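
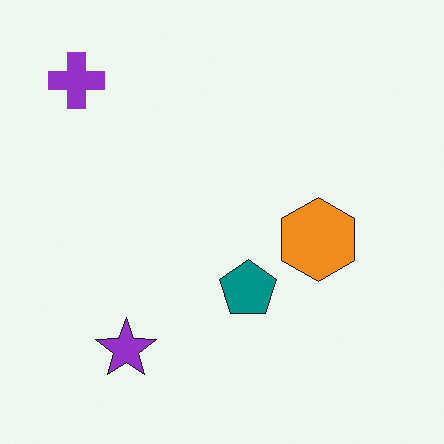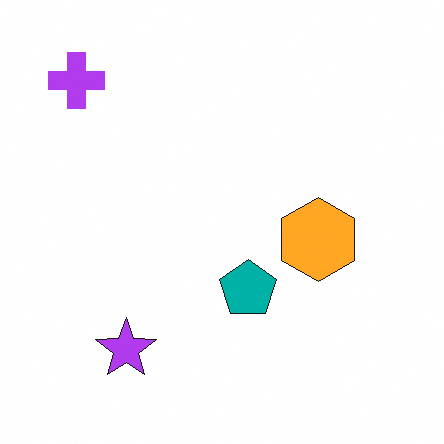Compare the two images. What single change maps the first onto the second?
Slightly brightened.

Every pixel — background and shapes alike — is uniformly brightened.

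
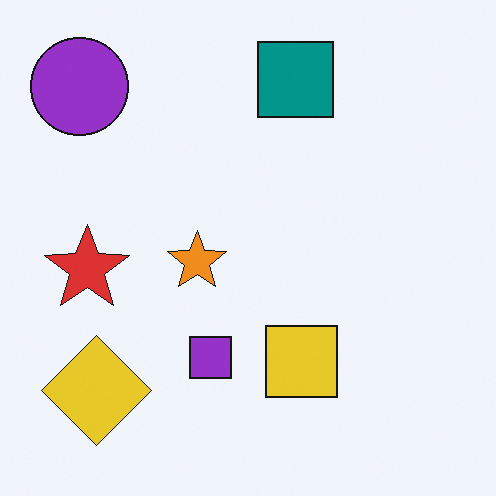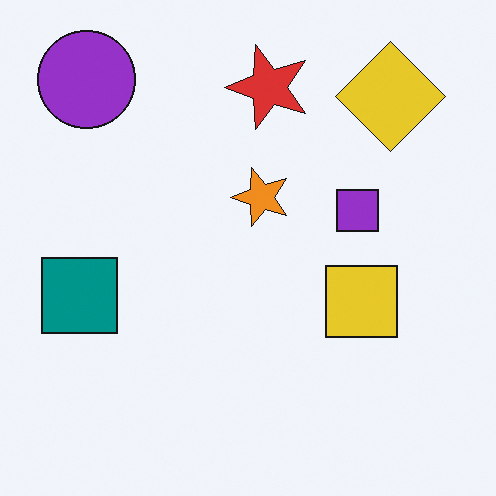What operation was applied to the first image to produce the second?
The second image is the first transposed (reflected across the top-left ↔ bottom-right diagonal).

Shapes have swapped their row and column positions — what was in the top-right is now in the bottom-left — a diagonal reflection.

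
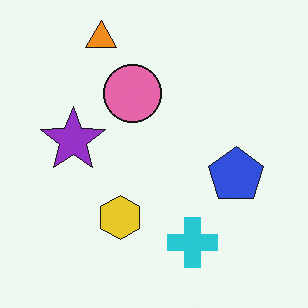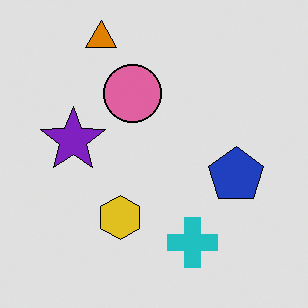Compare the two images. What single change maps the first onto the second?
The transformation is: moderately posterized.

Each flat color has snapped to a coarser quantized level — most visibly, the near-white background has dropped to a flat grey.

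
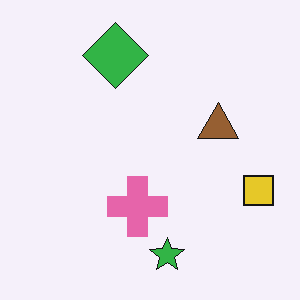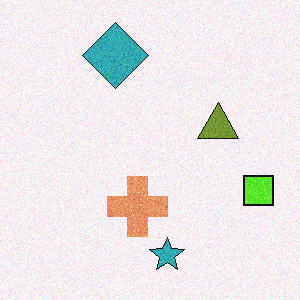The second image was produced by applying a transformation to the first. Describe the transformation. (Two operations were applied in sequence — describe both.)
It was degraded with a light layer of grain, then hue-shifted slightly.

Random speckle covers the whole image, including the flat background. Every shape's color has rotated by the same amount around the hue wheel — a uniform hue shift.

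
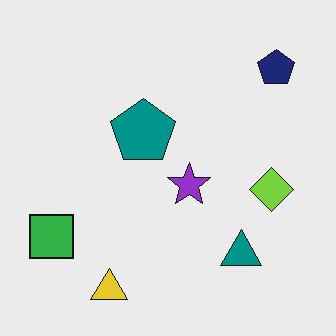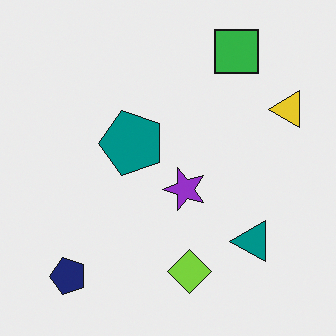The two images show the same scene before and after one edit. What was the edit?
The second image is the first transposed (reflected across the top-left ↔ bottom-right diagonal).

Shapes have swapped their row and column positions — what was in the top-right is now in the bottom-left — a diagonal reflection.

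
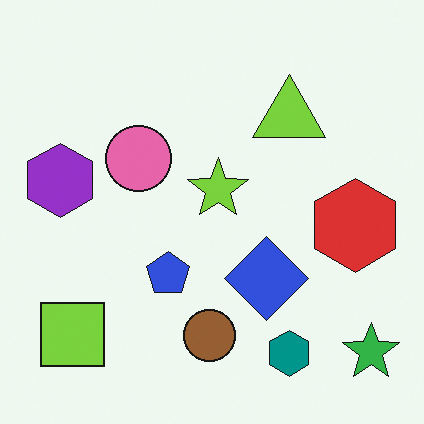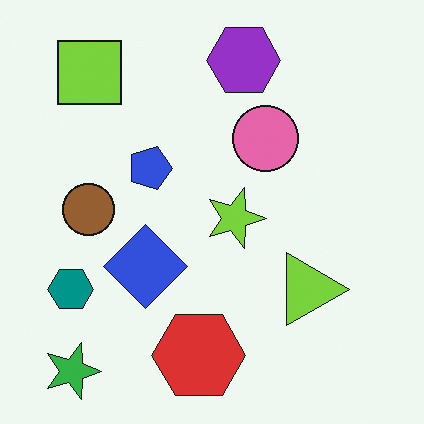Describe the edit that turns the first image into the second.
It was rotated 90° clockwise.

The green star sits in the bottom-right of the first image and the bottom-left of the second — consistent with a whole-image 90° clockwise rotation.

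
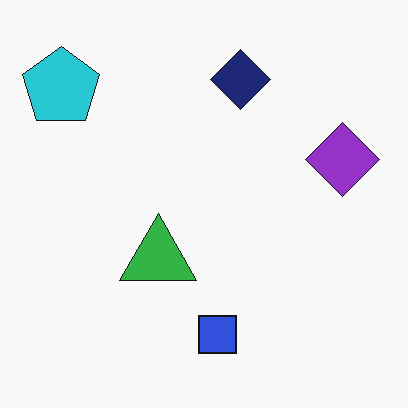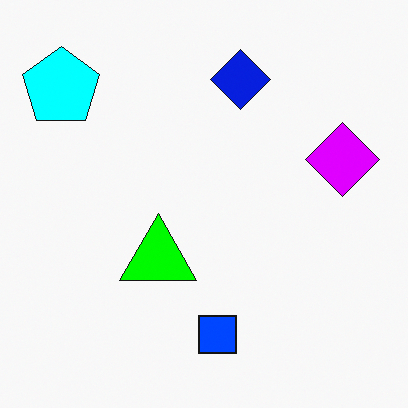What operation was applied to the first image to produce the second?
It was heavily oversaturated.

All colors are more vivid — a global saturation change.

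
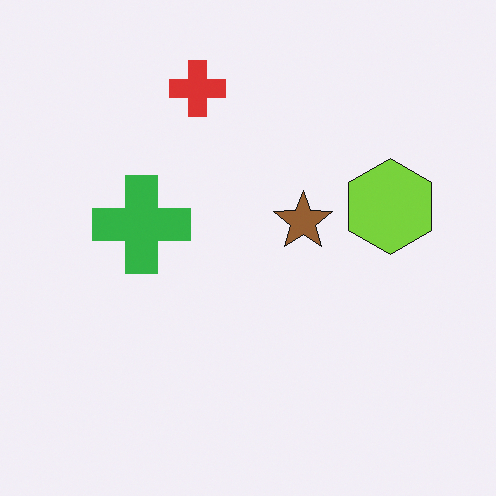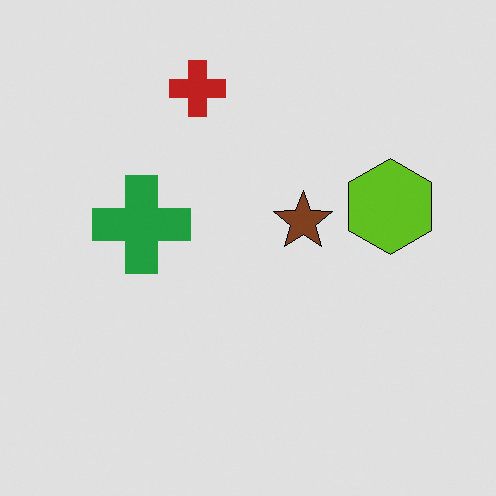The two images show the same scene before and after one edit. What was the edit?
Moderately posterized.

Each flat color has snapped to a coarser quantized level — most visibly, the near-white background has dropped to a flat grey.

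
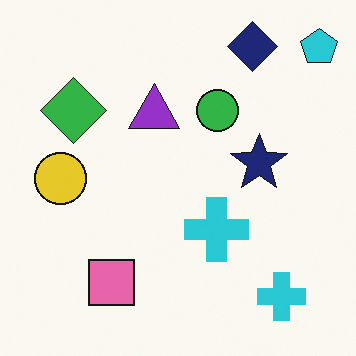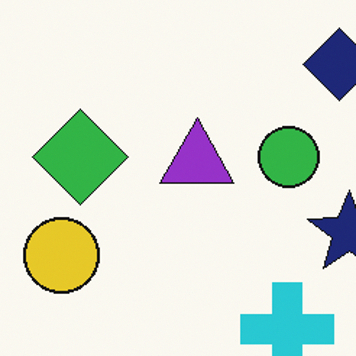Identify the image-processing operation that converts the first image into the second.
This is the original image cropped slightly and scaled back up.

The visible shapes are larger and the field of view is narrower; shapes near the original edges may be partly or wholly outside the frame — a crop-and-rescale.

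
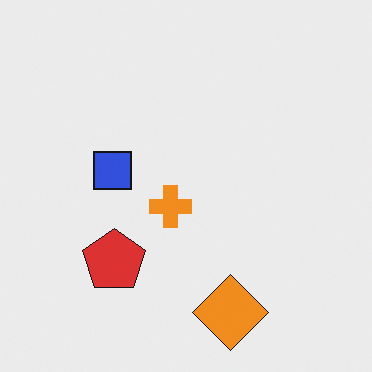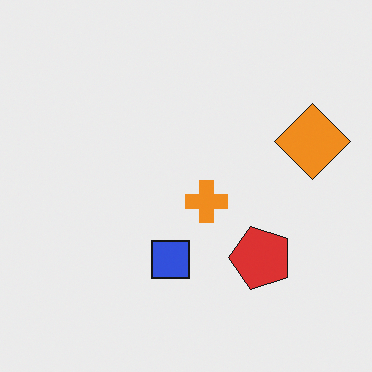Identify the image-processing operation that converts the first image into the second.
Rotated 90° counter-clockwise.

The orange diamond sits in the bottom of the first image and the right of the second — consistent with a whole-image 90° counter-clockwise rotation.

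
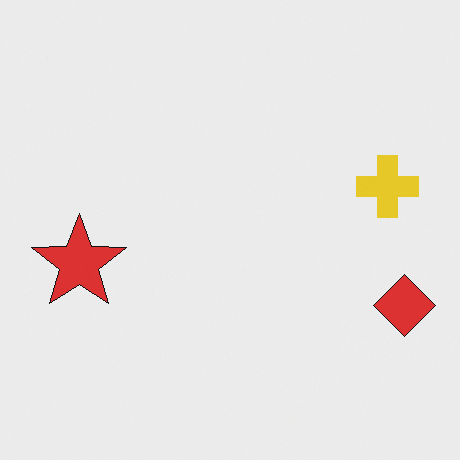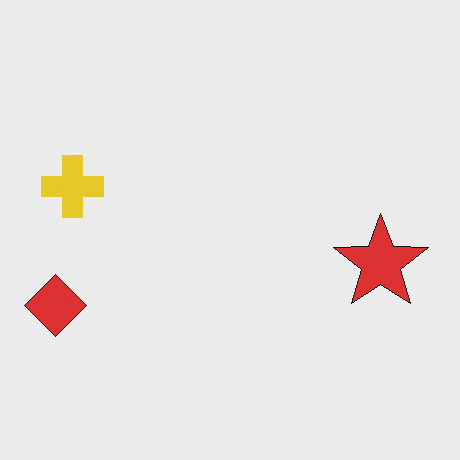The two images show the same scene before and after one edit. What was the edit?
Flipped horizontally (left ↔ right).

The red diamond is in the right of the first image and the left of the second — shapes on opposite sides of the vertical midline have swapped in a mirror flip.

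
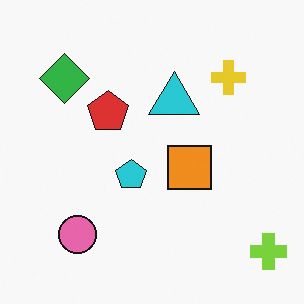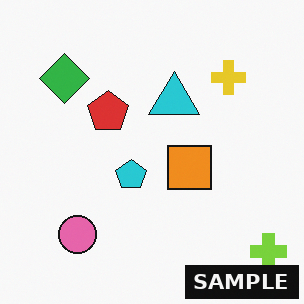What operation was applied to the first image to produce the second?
This is the original image watermarked with the text "SAMPLE" in the lower-right corner.

A dark label reading "SAMPLE" appears in the lower-right corner.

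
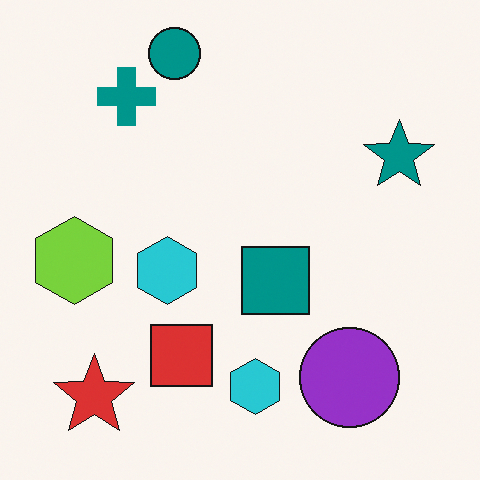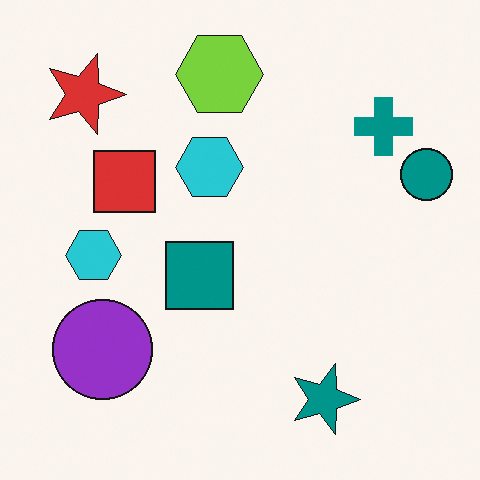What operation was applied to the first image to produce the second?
The second image is the first rotated 90° clockwise.

The red star sits in the bottom-left of the first image and the top-left of the second — consistent with a whole-image 90° clockwise rotation.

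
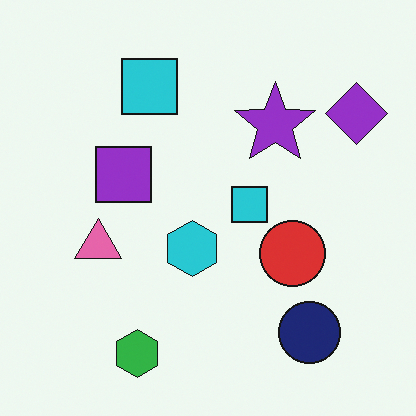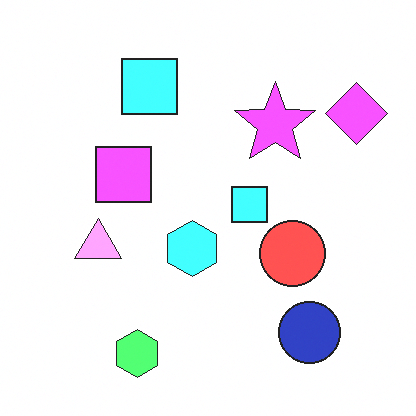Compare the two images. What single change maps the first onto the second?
The second image is the first noticeably brightened.

Every pixel — background and shapes alike — is uniformly brightened.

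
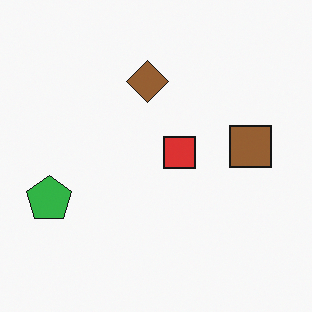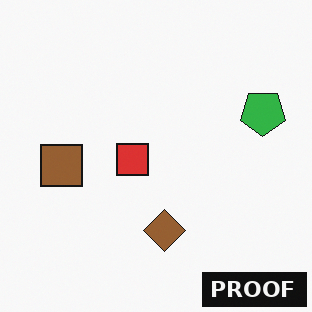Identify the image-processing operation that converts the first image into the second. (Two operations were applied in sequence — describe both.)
Rotated 180°, then watermarked with the text "PROOF" in the lower-right corner.

The green pentagon sits in the left of the first image and the right of the second — consistent with a whole-image 180° rotation. A dark label reading "PROOF" appears in the lower-right corner.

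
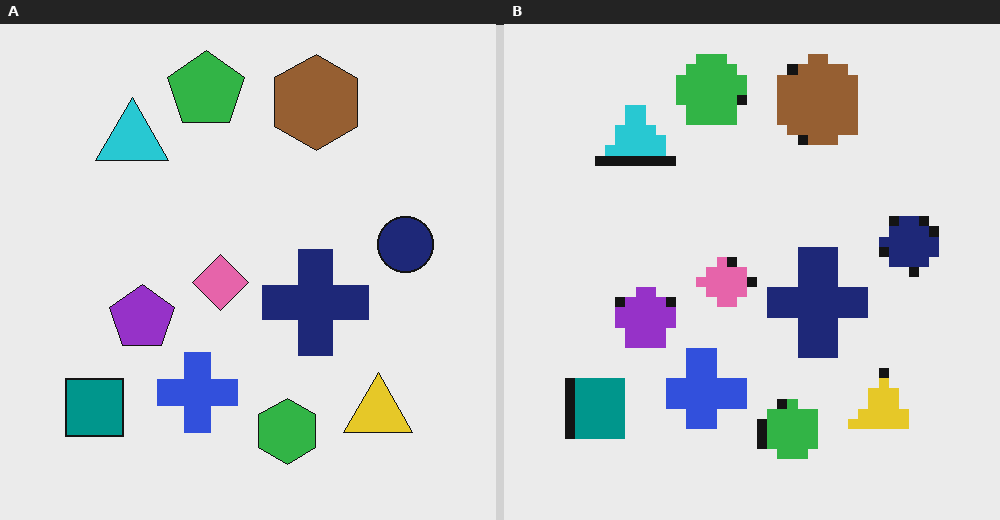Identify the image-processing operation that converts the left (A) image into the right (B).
This is the original image heavily pixelated into large blocks.

Shapes are reduced to large square blocks; fine edges and outlines are lost — a downscale-then-upscale (mosaic) effect.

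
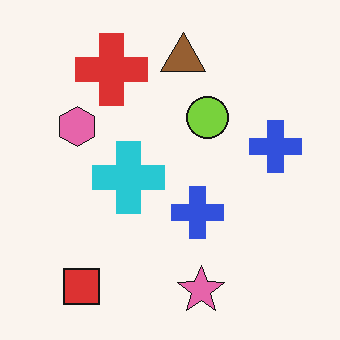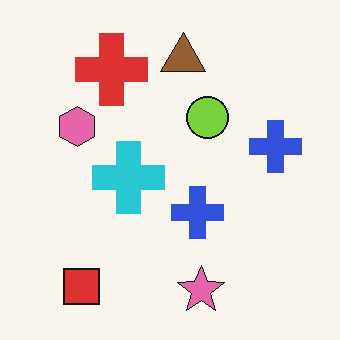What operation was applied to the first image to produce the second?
It was JPEG-compressed with visible artifacts.

Blocky 8×8 compression artifacts appear around shape edges and the flat background shows ringing — characteristic JPEG degradation.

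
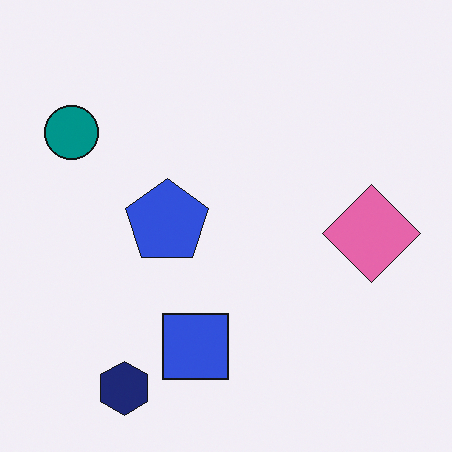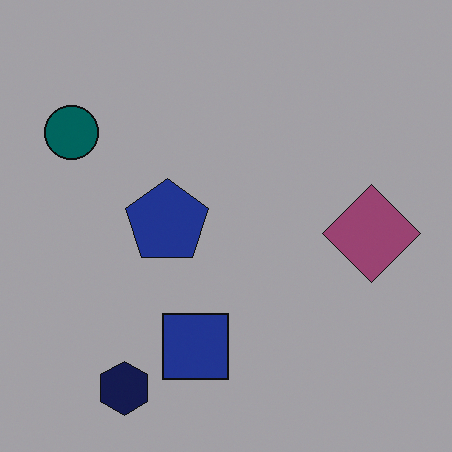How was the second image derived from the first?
This is the original image substantially darkened.

Every pixel — background and shapes alike — is uniformly darkened.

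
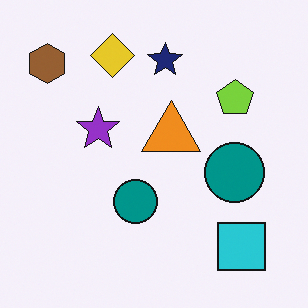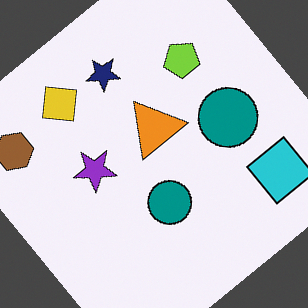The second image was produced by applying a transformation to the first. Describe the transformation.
This is the original image rotated counter-clockwise by a large amount — several tens of degrees.

Every shape is tilted by the same angle and the image corners show triangular fill wedges — a whole-image rotation by a non-right angle.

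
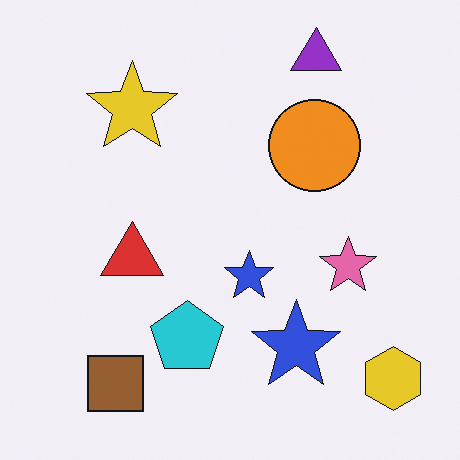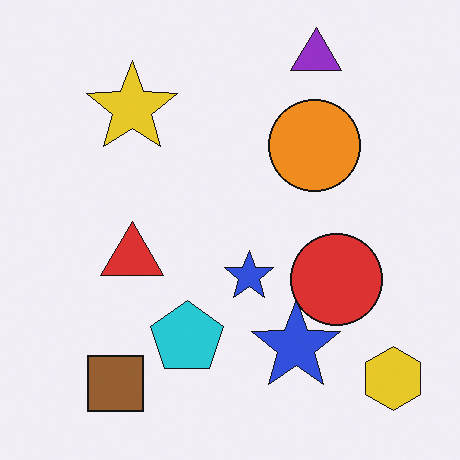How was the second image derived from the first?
The second image is the first overlaid with an additional red circle.

A red circle appears in the second image that is absent from the first.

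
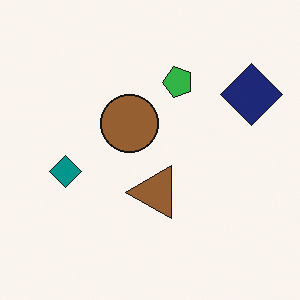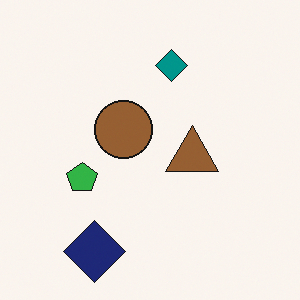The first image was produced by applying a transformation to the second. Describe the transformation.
The image was transposed (reflected across the top-left ↔ bottom-right diagonal).

Shapes have swapped their row and column positions — what was in the top-right is now in the bottom-left — a diagonal reflection.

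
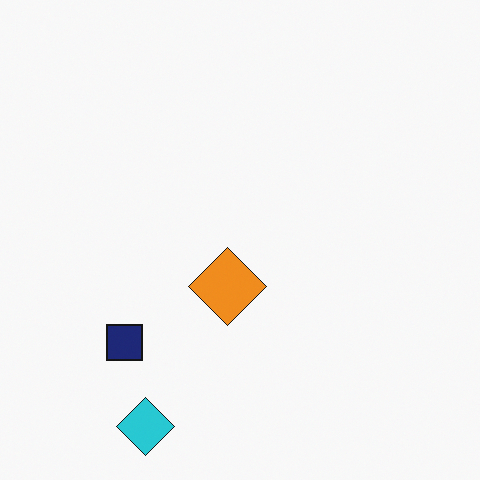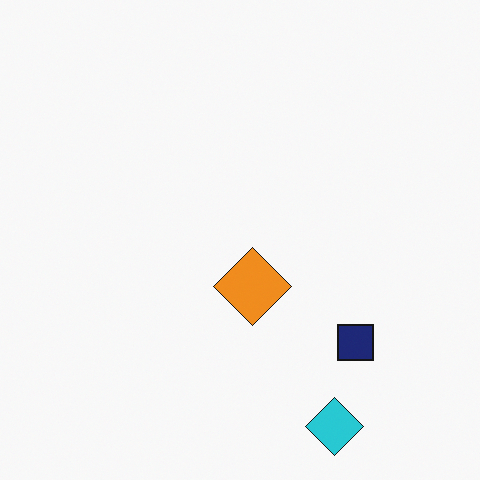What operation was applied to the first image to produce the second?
The second image is the first flipped horizontally (left ↔ right).

The navy square is in the bottom-left of the first image and the bottom-right of the second — shapes on opposite sides of the vertical midline have swapped in a mirror flip.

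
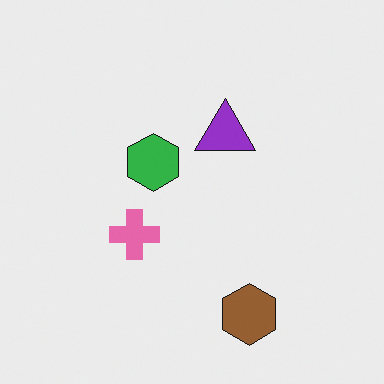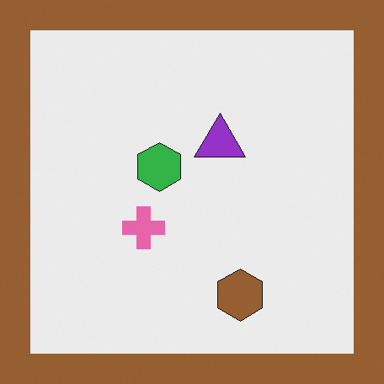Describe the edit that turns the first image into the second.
The image was framed with a brown border.

A solid brown frame runs around the edge of the second image, with the content slightly shrunk inside it.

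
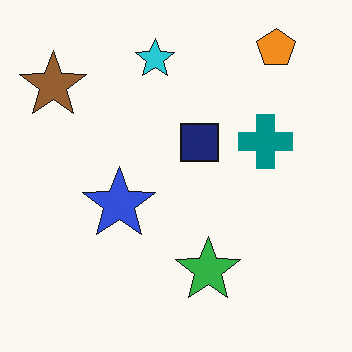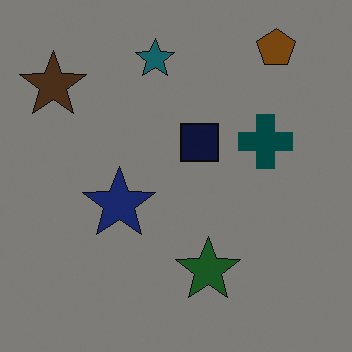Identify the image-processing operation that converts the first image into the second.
The image was darkened a lot.

Every pixel — background and shapes alike — is uniformly darkened.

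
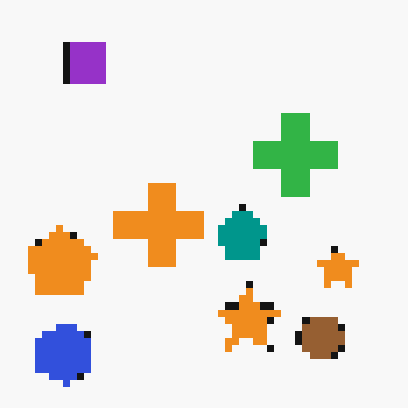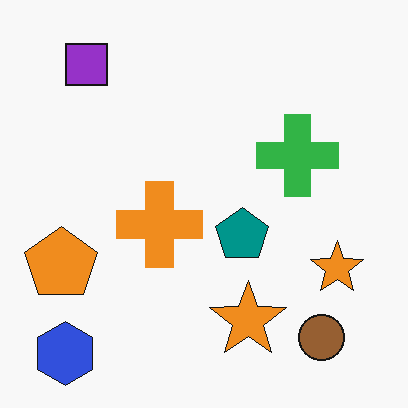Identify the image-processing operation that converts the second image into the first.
The transformation is: pixelated into visible square blocks.

Shapes are reduced to large square blocks; fine edges and outlines are lost — a downscale-then-upscale (mosaic) effect.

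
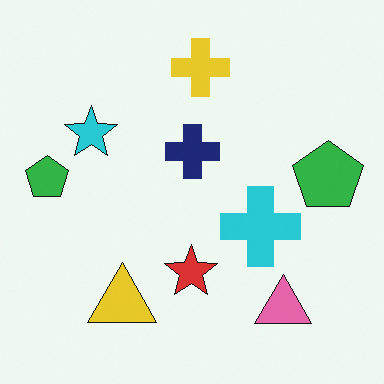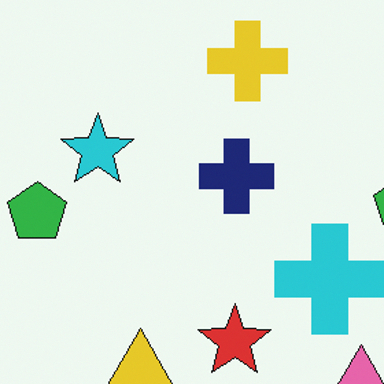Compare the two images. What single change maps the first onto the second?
This is the original image cropped slightly and scaled back up.

The visible shapes are larger and the field of view is narrower; shapes near the original edges may be partly or wholly outside the frame — a crop-and-rescale.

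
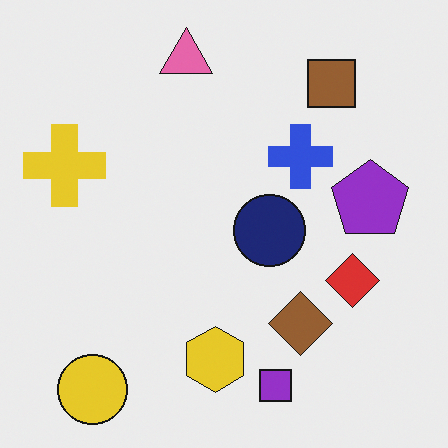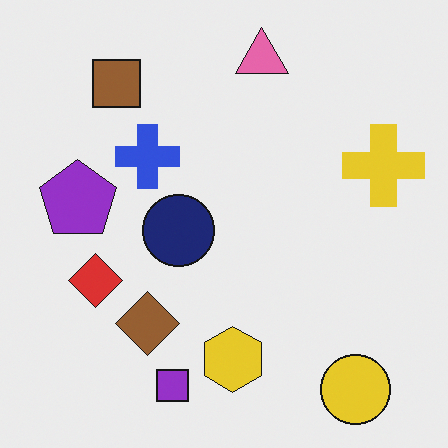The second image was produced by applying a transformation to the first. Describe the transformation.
Flipped horizontally (left ↔ right).

The yellow cross is in the left of the first image and the right of the second — shapes on opposite sides of the vertical midline have swapped in a mirror flip.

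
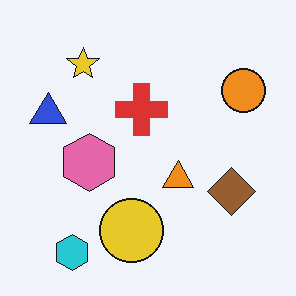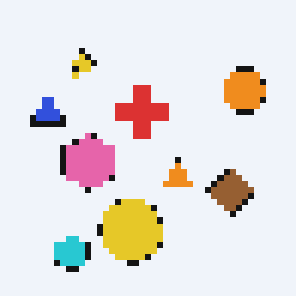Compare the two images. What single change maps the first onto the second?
It was moderately pixelated.

Shapes are reduced to large square blocks; fine edges and outlines are lost — a downscale-then-upscale (mosaic) effect.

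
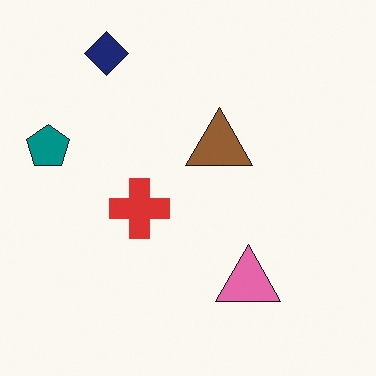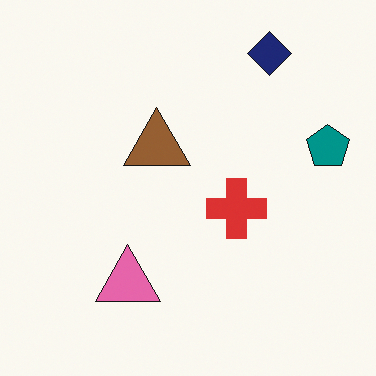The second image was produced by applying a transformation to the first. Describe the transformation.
The second image is the first flipped horizontally (left ↔ right).

The teal pentagon is in the left of the first image and the right of the second — shapes on opposite sides of the vertical midline have swapped in a mirror flip.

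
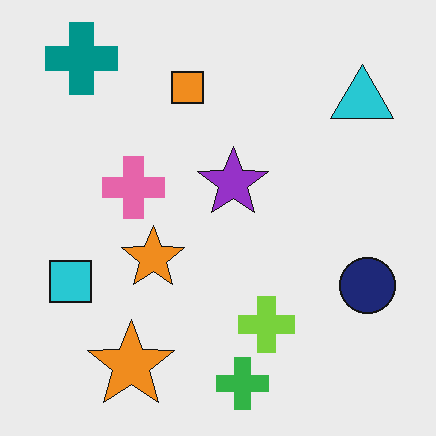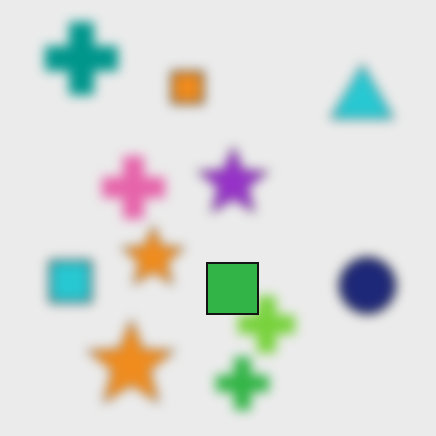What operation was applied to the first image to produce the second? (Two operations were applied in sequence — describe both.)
Heavily blurred, then overlaid with an additional green square.

Shape edges and outlines are uniformly softened across the whole image. A green square appears in the second image that is absent from the first.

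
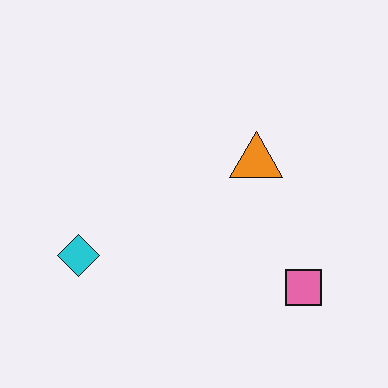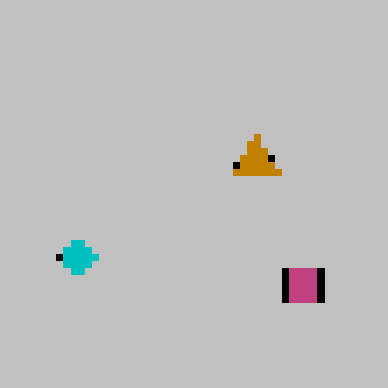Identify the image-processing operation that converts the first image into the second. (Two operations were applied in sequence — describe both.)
The transformation is: aggressively posterized, then moderately pixelated.

Each flat color has snapped to a coarser quantized level — most visibly, the near-white background has dropped to a flat grey. Shapes are reduced to large square blocks; fine edges and outlines are lost — a downscale-then-upscale (mosaic) effect.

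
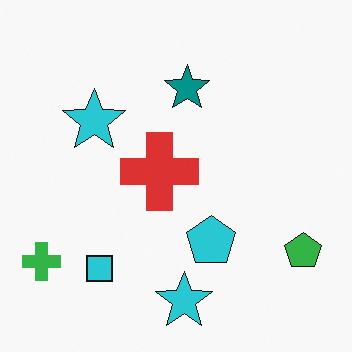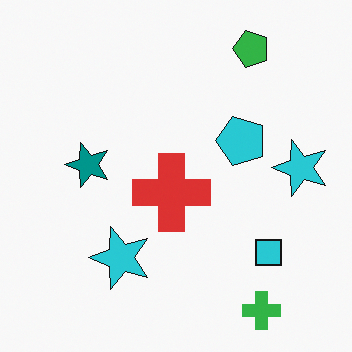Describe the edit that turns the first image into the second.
This is the original image rotated 90° counter-clockwise.

The green cross sits in the bottom-left of the first image and the bottom-right of the second — consistent with a whole-image 90° counter-clockwise rotation.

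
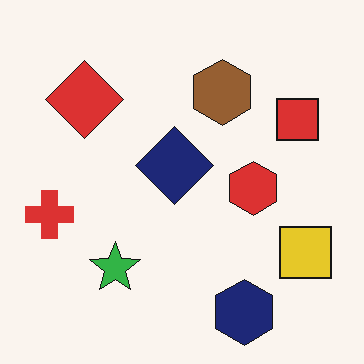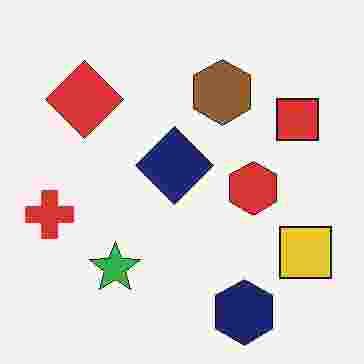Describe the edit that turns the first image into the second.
The second image is the first degraded with heavy JPEG compression.

Blocky 8×8 compression artifacts appear around shape edges and the flat background shows ringing — characteristic JPEG degradation.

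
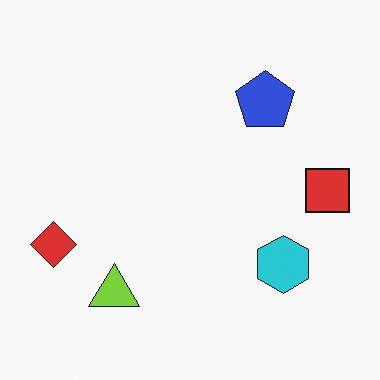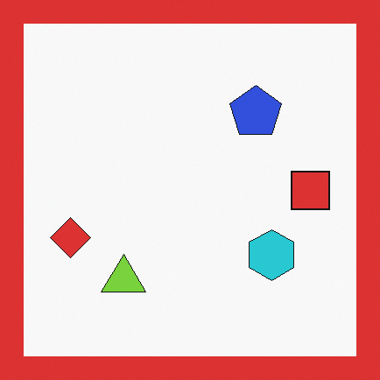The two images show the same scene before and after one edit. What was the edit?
This is the original image framed with a red border.

A solid red frame runs around the edge of the second image, with the content slightly shrunk inside it.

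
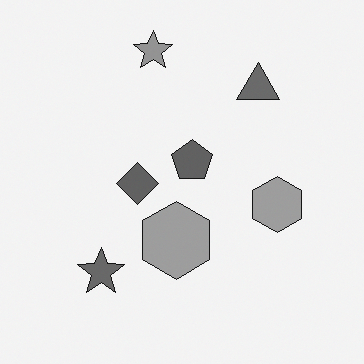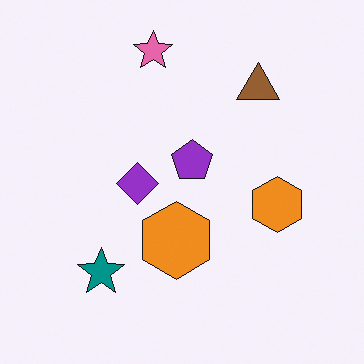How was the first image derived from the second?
The transformation is: converted to grayscale.

All color is removed — every shape is now a shade of grey.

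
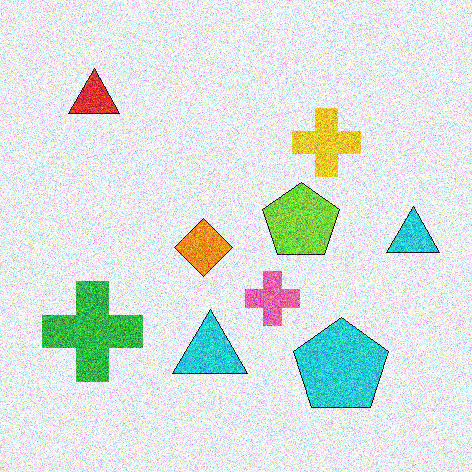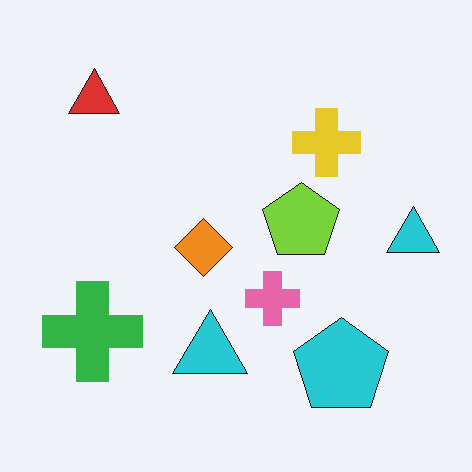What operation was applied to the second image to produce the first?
This is the original image degraded with strong gaussian noise.

Random speckle covers the whole image, including the flat background.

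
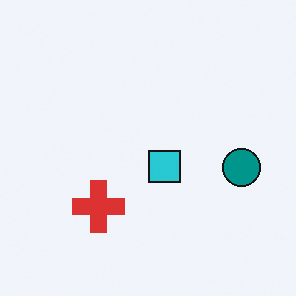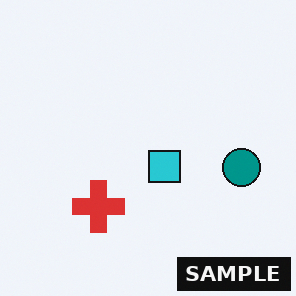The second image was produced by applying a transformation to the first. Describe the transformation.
The transformation is: watermarked with the text "SAMPLE" in the lower-right corner.

A dark label reading "SAMPLE" appears in the lower-right corner.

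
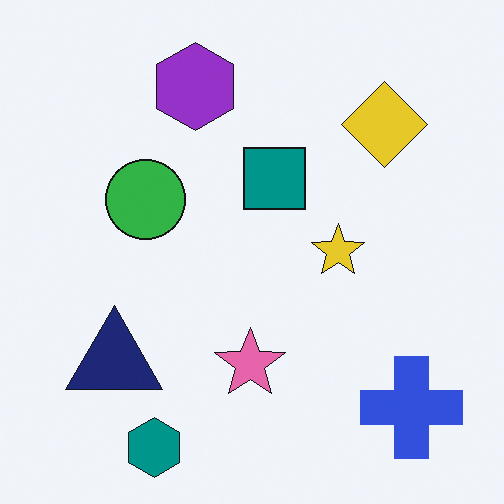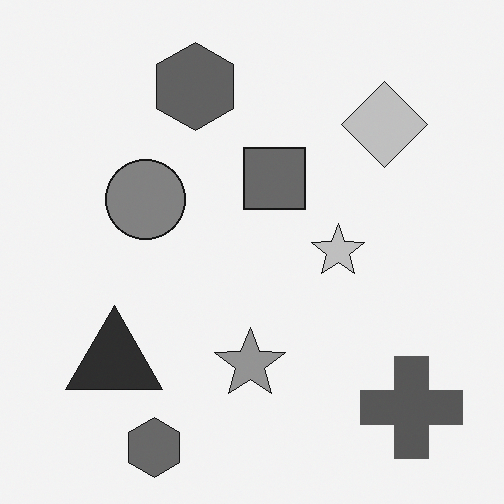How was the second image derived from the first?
This is the original image converted to grayscale.

All color is removed — every shape is now a shade of grey.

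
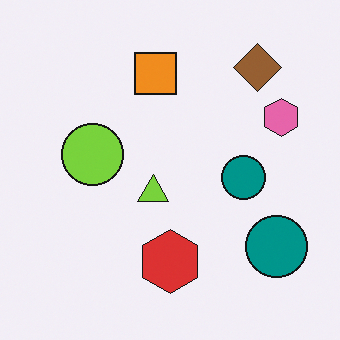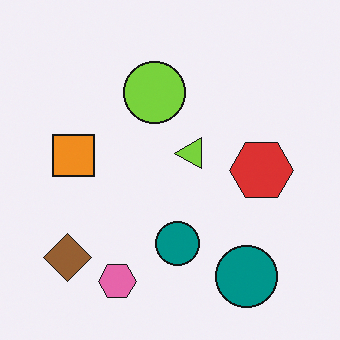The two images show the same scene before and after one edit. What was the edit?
The transformation is: transposed (reflected across the top-left ↔ bottom-right diagonal).

Shapes have swapped their row and column positions — what was in the top-right is now in the bottom-left — a diagonal reflection.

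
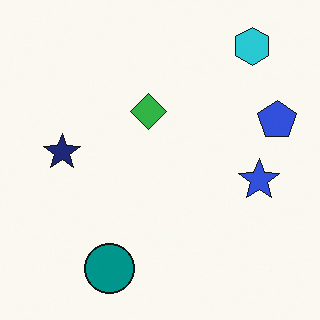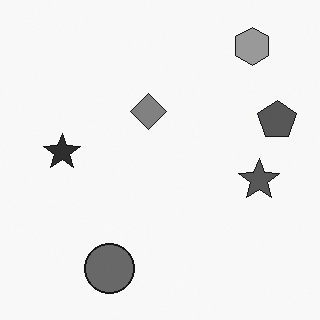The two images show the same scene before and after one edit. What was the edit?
It was converted to grayscale.

All color is removed — every shape is now a shade of grey.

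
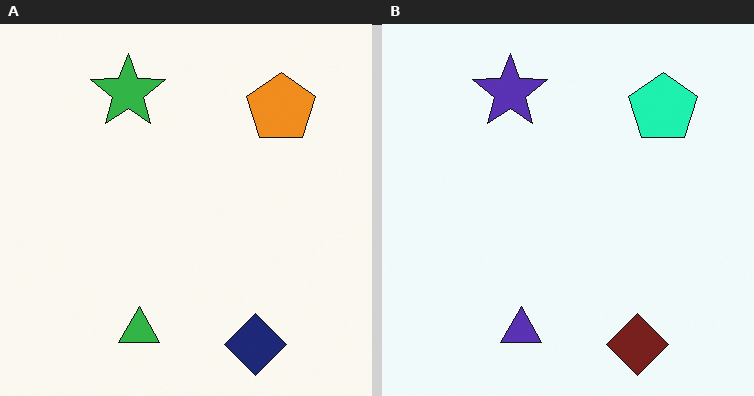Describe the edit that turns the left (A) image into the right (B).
Hue-shifted noticeably.

Every shape's color has rotated by the same amount around the hue wheel — a uniform hue shift.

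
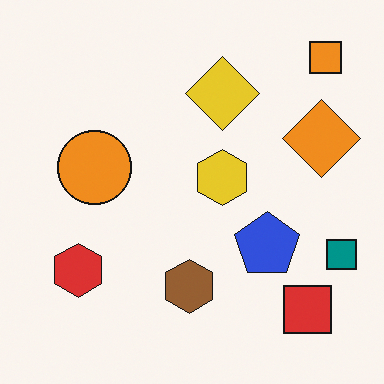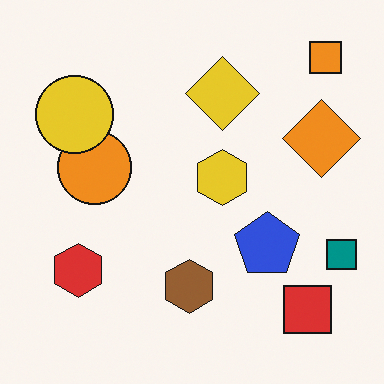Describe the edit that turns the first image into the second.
Overlaid with an additional yellow circle.

A yellow circle appears in the second image that is absent from the first.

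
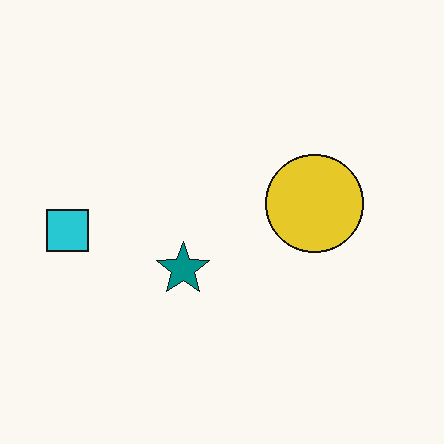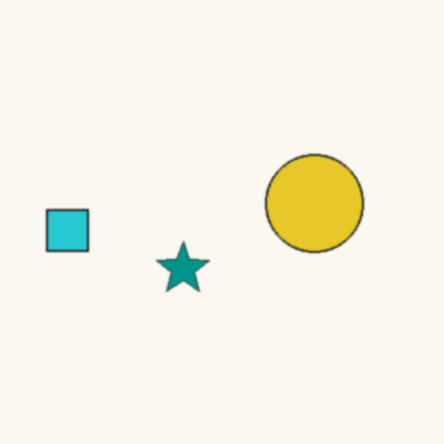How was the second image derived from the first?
This is the original image slightly softened.

Shape edges and outlines are uniformly softened across the whole image.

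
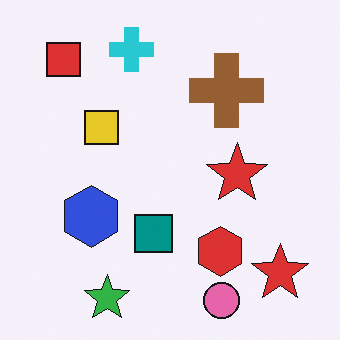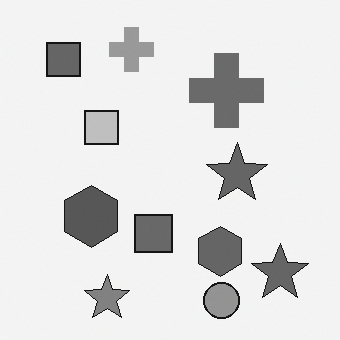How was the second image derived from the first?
The transformation is: converted to grayscale.

All color is removed — every shape is now a shade of grey.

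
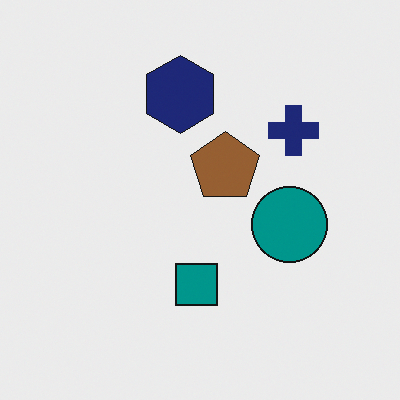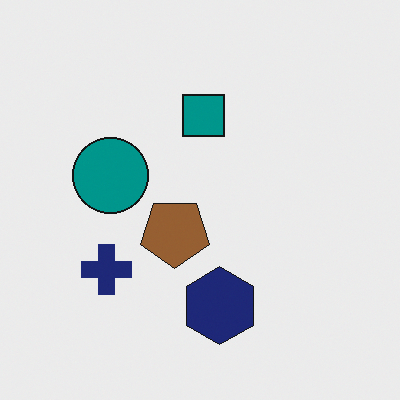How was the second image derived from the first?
This is the original image rotated 180°.

The navy cross sits in the top-right of the first image and the bottom-left of the second — consistent with a whole-image 180° rotation.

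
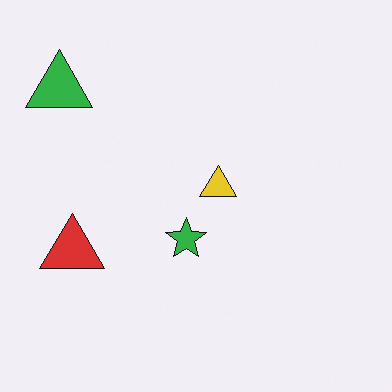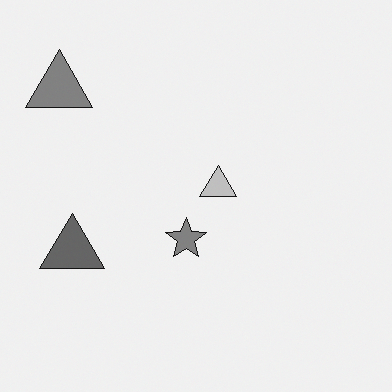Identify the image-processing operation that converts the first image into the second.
Converted to grayscale.

All color is removed — every shape is now a shade of grey.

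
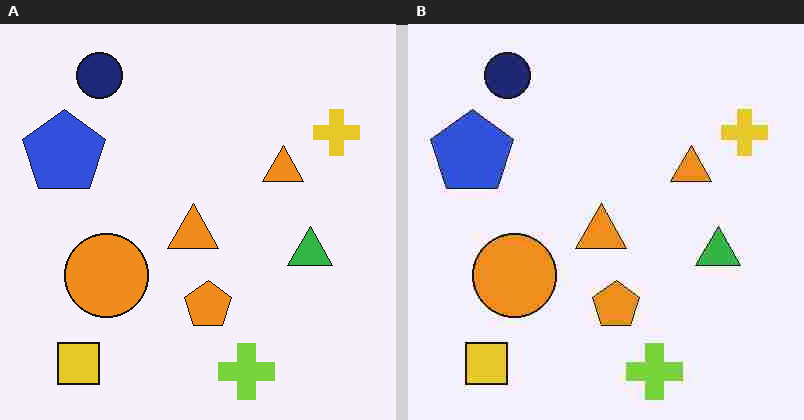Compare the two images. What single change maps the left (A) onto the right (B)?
This is the original image heavily JPEG-compressed with obvious blocking artifacts.

Blocky 8×8 compression artifacts appear around shape edges and the flat background shows ringing — characteristic JPEG degradation.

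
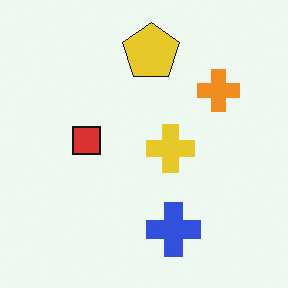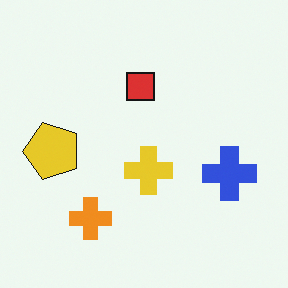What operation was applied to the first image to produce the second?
The second image is the first transposed (reflected across the top-left ↔ bottom-right diagonal).

Shapes have swapped their row and column positions — what was in the top-right is now in the bottom-left — a diagonal reflection.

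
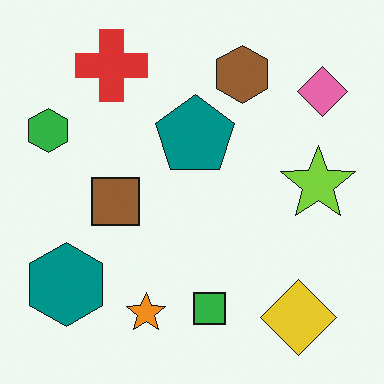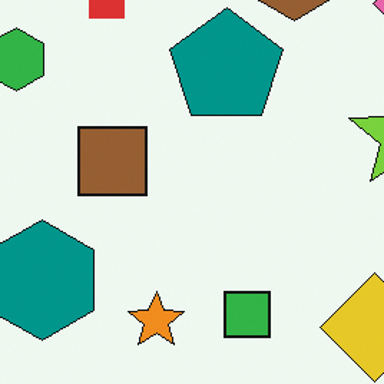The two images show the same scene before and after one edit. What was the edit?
This is the original image cropped to a modestly smaller region and rescaled.

The visible shapes are larger and the field of view is narrower; shapes near the original edges may be partly or wholly outside the frame — a crop-and-rescale.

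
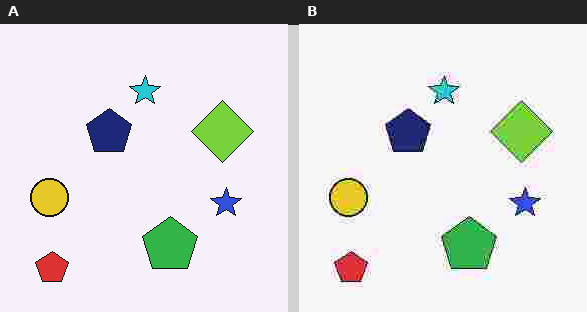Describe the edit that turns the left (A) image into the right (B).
The transformation is: degraded with heavy JPEG compression.

Blocky 8×8 compression artifacts appear around shape edges and the flat background shows ringing — characteristic JPEG degradation.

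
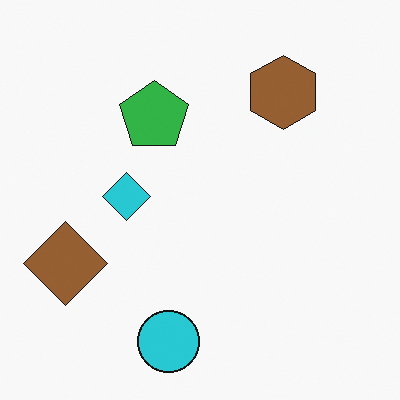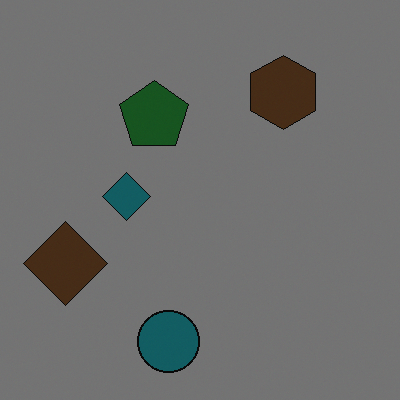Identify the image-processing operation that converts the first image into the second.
This is the original image noticeably darkened.

Every pixel — background and shapes alike — is uniformly darkened.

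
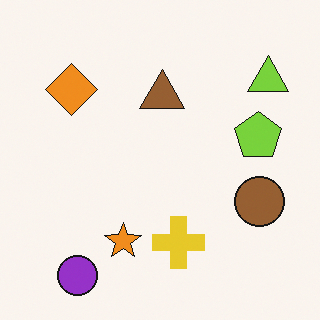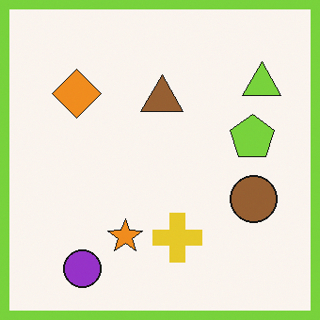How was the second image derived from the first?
The transformation is: framed with a lime border.

A solid lime frame runs around the edge of the second image, with the content slightly shrunk inside it.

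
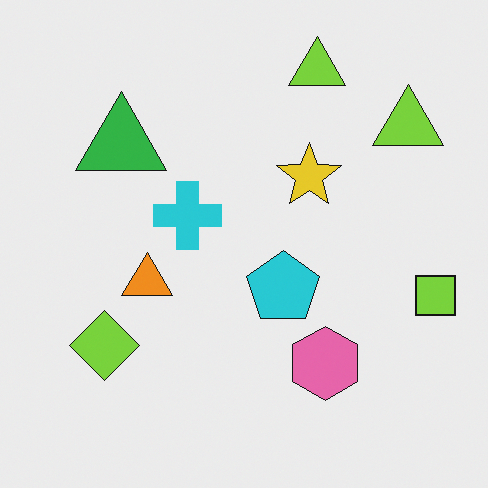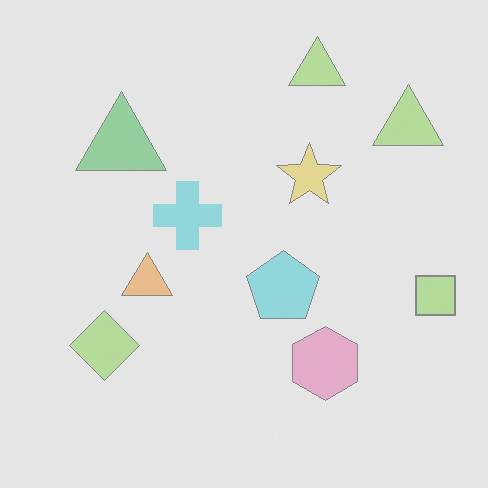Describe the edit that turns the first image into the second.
It was washed out (contrast reduced).

Tones are pushed toward mid-grey across the whole image — a global contrast change.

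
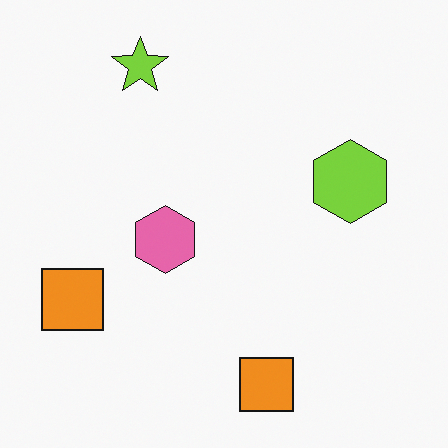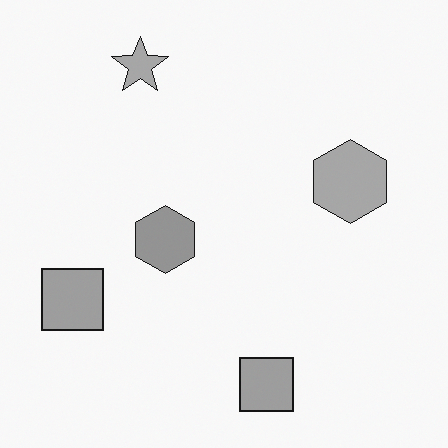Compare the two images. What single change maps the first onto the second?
The second image is the first converted to grayscale.

All color is removed — every shape is now a shade of grey.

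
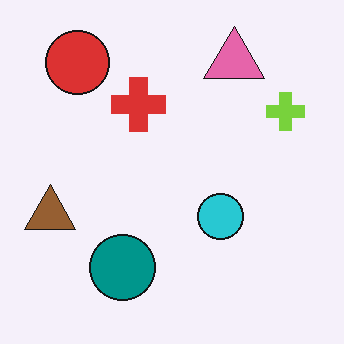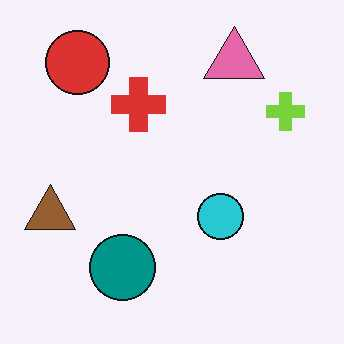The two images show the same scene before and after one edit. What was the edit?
This is the original image given moderate JPEG compression.

Blocky 8×8 compression artifacts appear around shape edges and the flat background shows ringing — characteristic JPEG degradation.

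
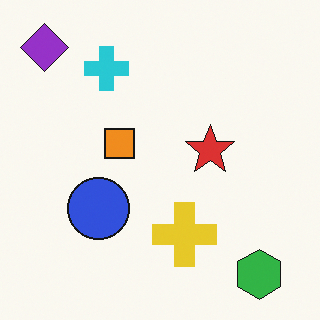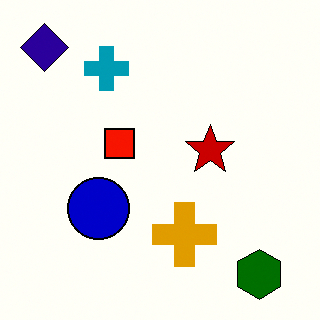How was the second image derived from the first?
Boosted in contrast.

Tones are pushed away from mid-grey across the whole image — a global contrast change.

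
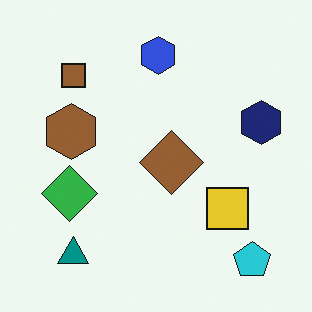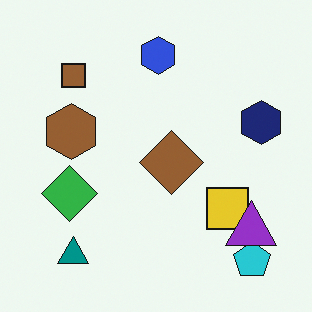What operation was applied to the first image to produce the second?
The second image is the first overlaid with an additional purple triangle.

A purple triangle appears in the second image that is absent from the first.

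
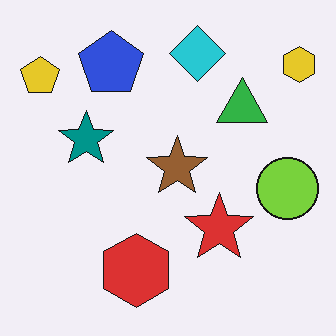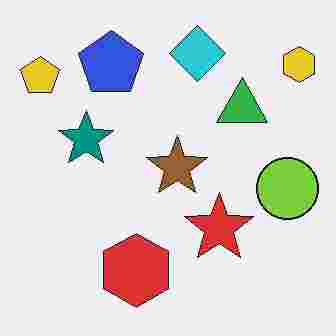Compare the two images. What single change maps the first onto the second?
The second image is the first degraded with heavy JPEG compression.

Blocky 8×8 compression artifacts appear around shape edges and the flat background shows ringing — characteristic JPEG degradation.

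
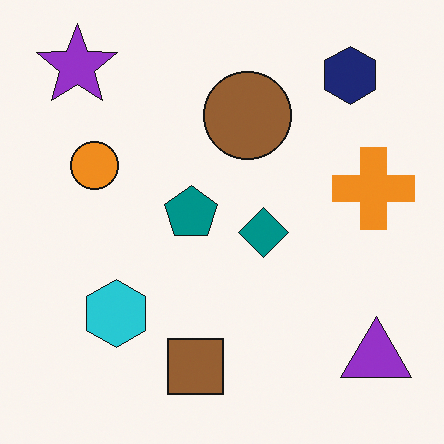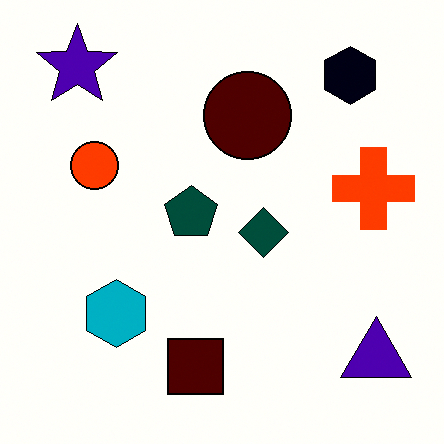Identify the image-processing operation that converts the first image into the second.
The transformation is: given much higher contrast.

Tones are pushed away from mid-grey across the whole image — a global contrast change.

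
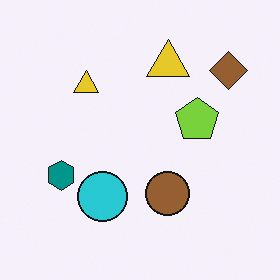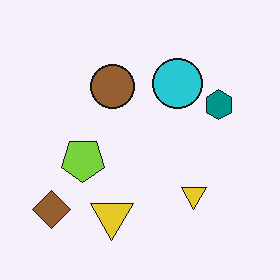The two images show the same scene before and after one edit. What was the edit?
The second image is the first rotated 180°.

The brown diamond sits in the top-right of the first image and the bottom-left of the second — consistent with a whole-image 180° rotation.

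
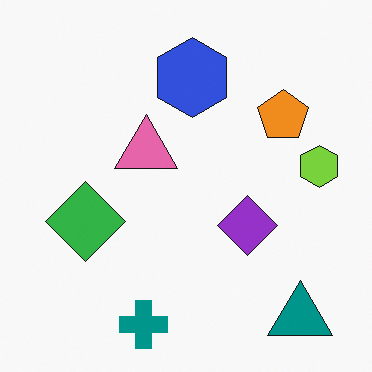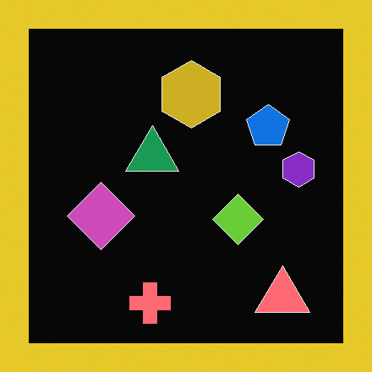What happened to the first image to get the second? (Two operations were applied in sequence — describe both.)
This is the original image color-inverted (negative), then framed with a yellow border.

The light background has become dark and every shape's color is its complement — a photographic negative. A solid yellow frame runs around the edge of the second image, with the content slightly shrunk inside it.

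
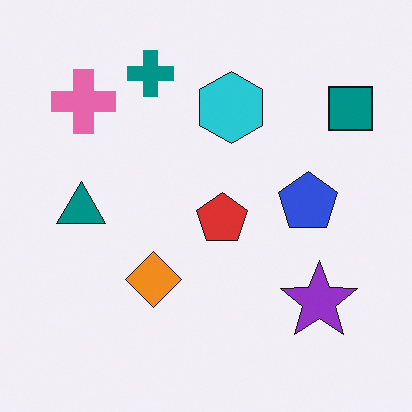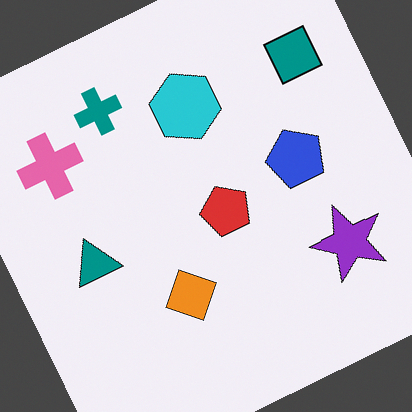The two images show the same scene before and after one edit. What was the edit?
The image was rotated counter-clockwise by a clearly visible amount.

Every shape is tilted by the same angle and the image corners show triangular fill wedges — a whole-image rotation by a non-right angle.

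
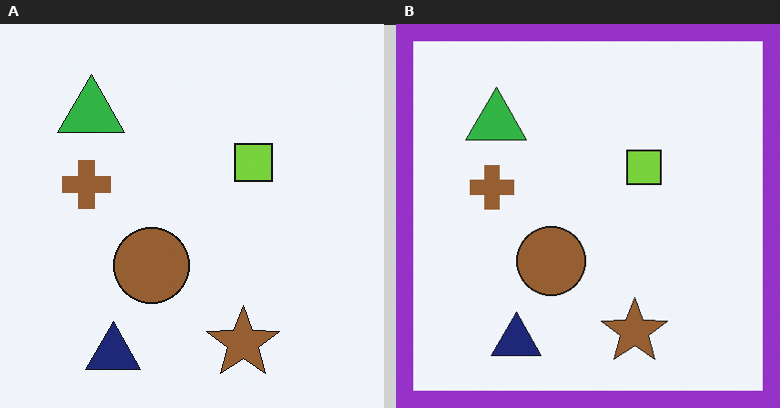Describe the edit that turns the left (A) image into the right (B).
It was framed with a purple border.

A solid purple frame runs around the edge of the right (B) image, with the content slightly shrunk inside it.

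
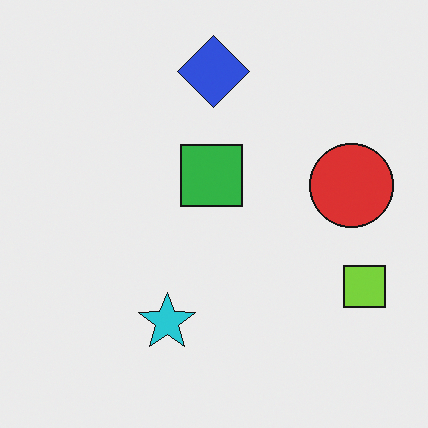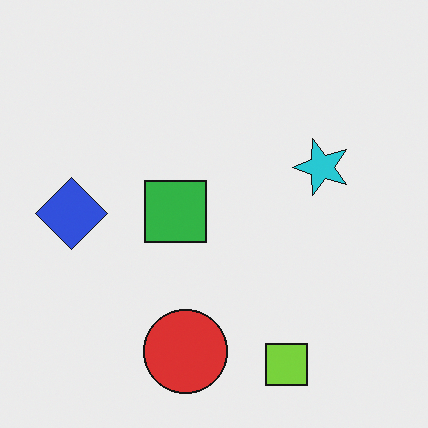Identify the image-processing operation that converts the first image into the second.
This is the original image transposed (reflected across the top-left ↔ bottom-right diagonal).

Shapes have swapped their row and column positions — what was in the top-right is now in the bottom-left — a diagonal reflection.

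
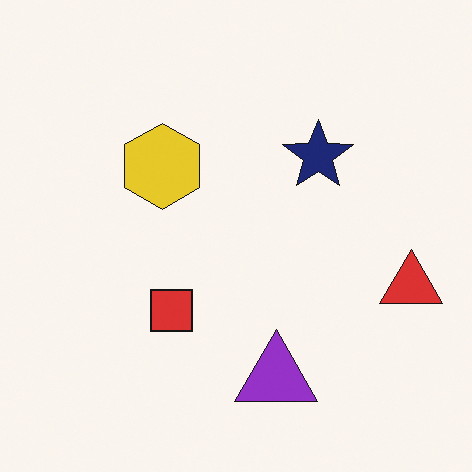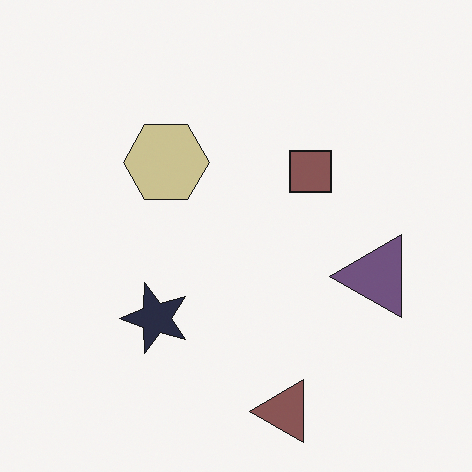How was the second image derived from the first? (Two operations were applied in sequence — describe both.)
The transformation is: heavily desaturated, then transposed (reflected across the top-left ↔ bottom-right diagonal).

All colors are more muted and greyish — a global saturation change. Shapes have swapped their row and column positions — what was in the top-right is now in the bottom-left — a diagonal reflection.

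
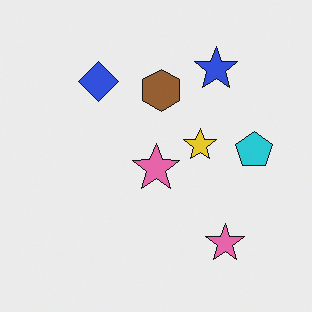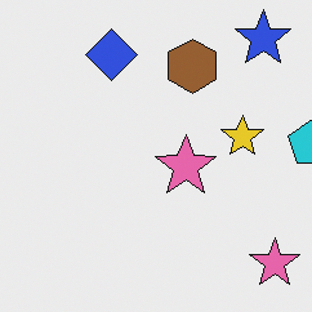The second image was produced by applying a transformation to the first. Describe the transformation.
Cropped slightly and scaled back up.

The visible shapes are larger and the field of view is narrower; shapes near the original edges may be partly or wholly outside the frame — a crop-and-rescale.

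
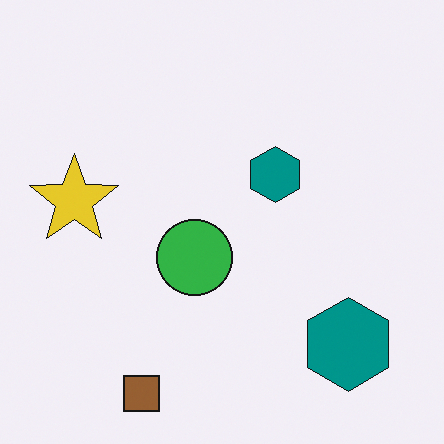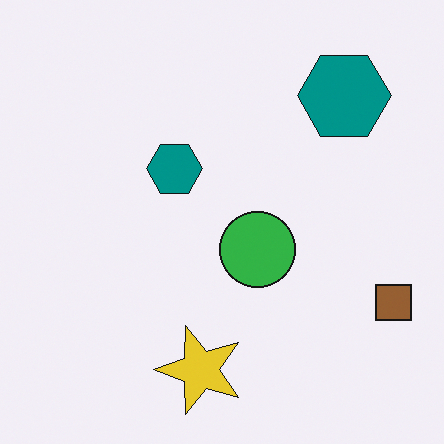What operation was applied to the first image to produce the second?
The image was rotated 90° counter-clockwise.

The brown square sits in the bottom-left of the first image and the bottom-right of the second — consistent with a whole-image 90° counter-clockwise rotation.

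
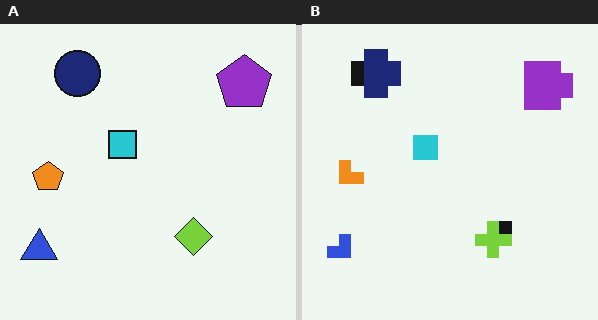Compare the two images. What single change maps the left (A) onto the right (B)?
The image was coarsely pixelated.

Shapes are reduced to large square blocks; fine edges and outlines are lost — a downscale-then-upscale (mosaic) effect.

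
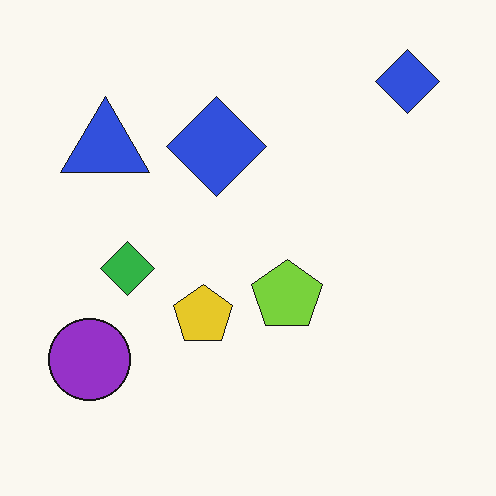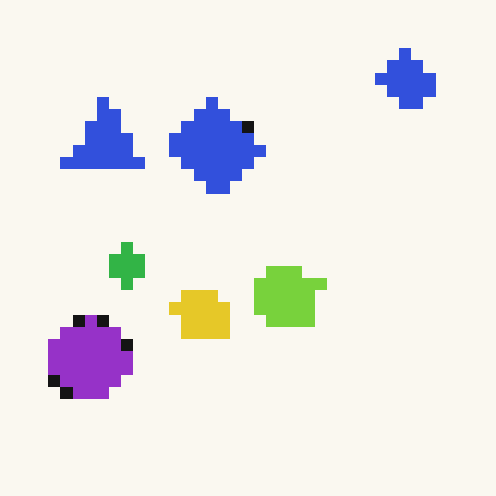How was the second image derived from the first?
It was coarsely pixelated.

Shapes are reduced to large square blocks; fine edges and outlines are lost — a downscale-then-upscale (mosaic) effect.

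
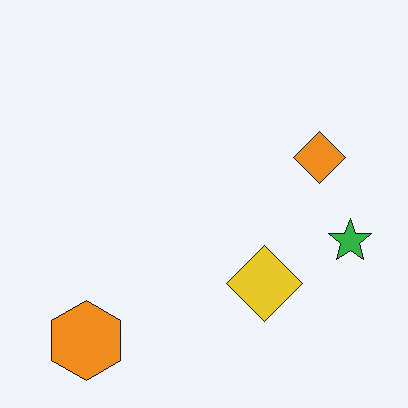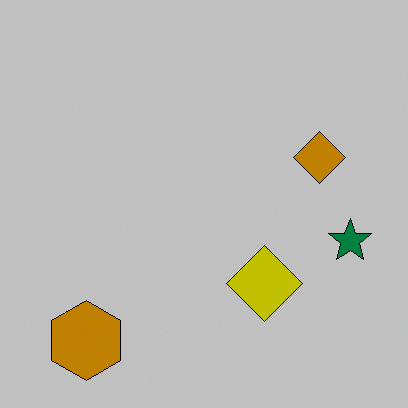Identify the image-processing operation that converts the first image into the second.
The image was aggressively posterized.

Each flat color has snapped to a coarser quantized level — most visibly, the near-white background has dropped to a flat grey.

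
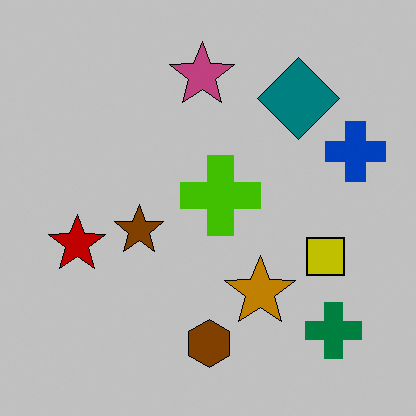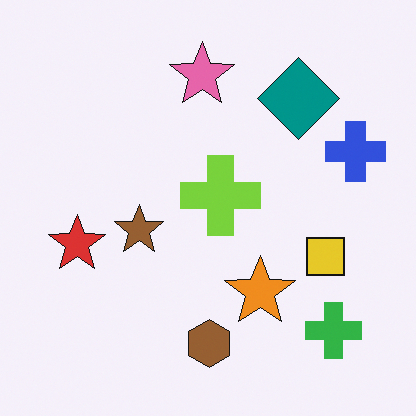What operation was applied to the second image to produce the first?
The image was aggressively posterized.

Each flat color has snapped to a coarser quantized level — most visibly, the near-white background has dropped to a flat grey.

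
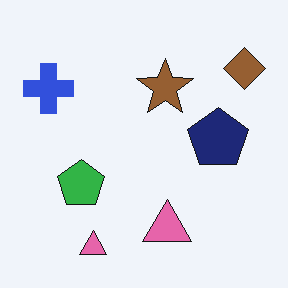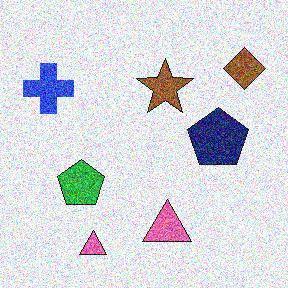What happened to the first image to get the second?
The image was degraded with strong gaussian noise.

Random speckle covers the whole image, including the flat background.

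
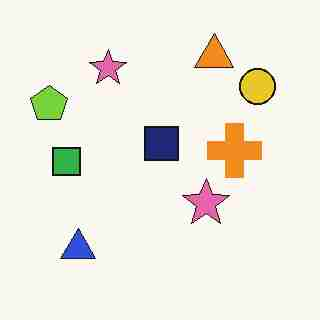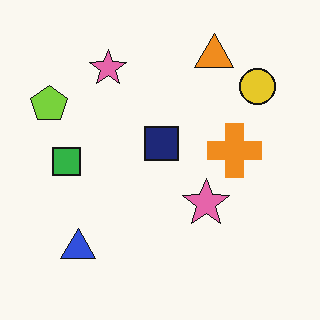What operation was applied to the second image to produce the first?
It was degraded with heavy JPEG compression.

Blocky 8×8 compression artifacts appear around shape edges and the flat background shows ringing — characteristic JPEG degradation.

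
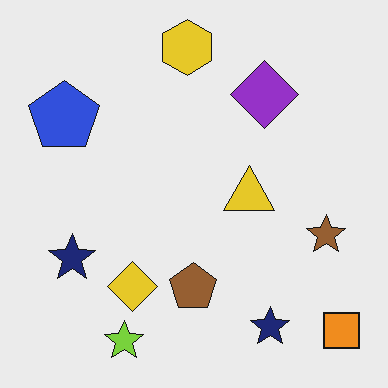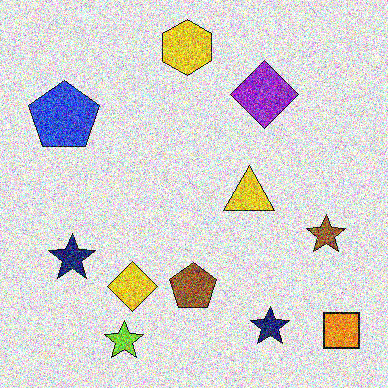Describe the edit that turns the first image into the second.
This is the original image degraded with a thick layer of grain.

Random speckle covers the whole image, including the flat background.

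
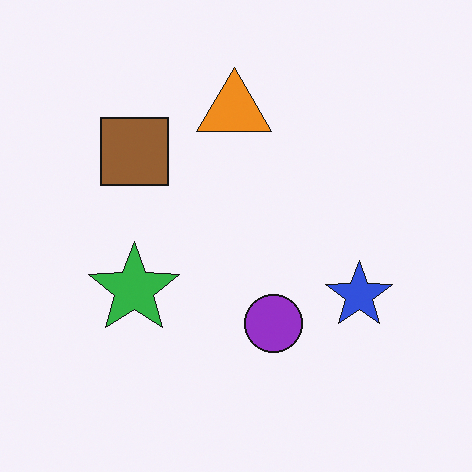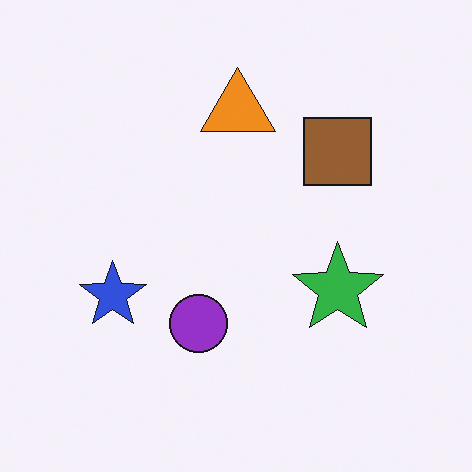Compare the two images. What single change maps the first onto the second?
It was flipped horizontally (left ↔ right).

The blue star is in the right of the first image and the left of the second — shapes on opposite sides of the vertical midline have swapped in a mirror flip.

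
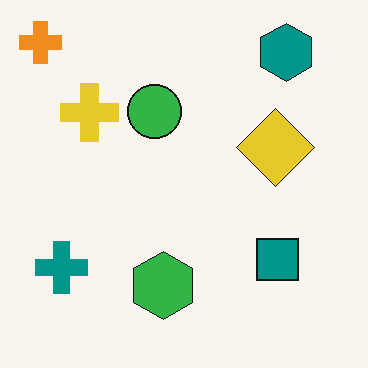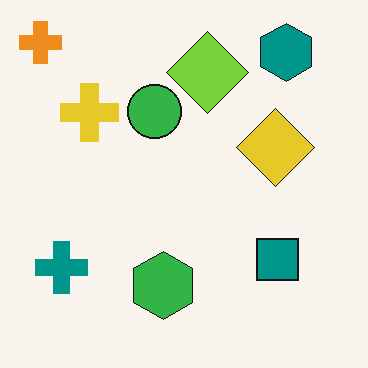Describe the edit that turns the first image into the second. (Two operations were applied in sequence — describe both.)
It was given moderate JPEG compression, then overlaid with an additional lime diamond.

Blocky 8×8 compression artifacts appear around shape edges and the flat background shows ringing — characteristic JPEG degradation. A lime diamond appears in the second image that is absent from the first.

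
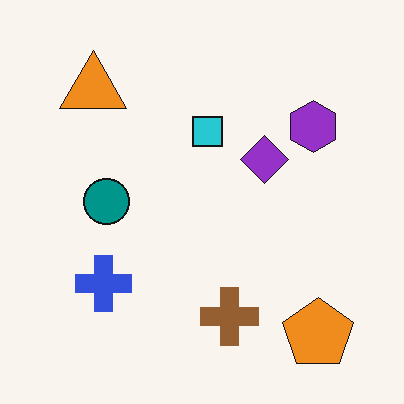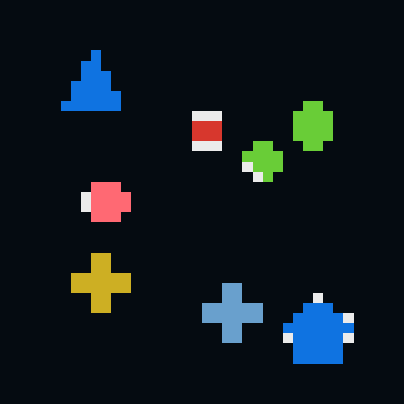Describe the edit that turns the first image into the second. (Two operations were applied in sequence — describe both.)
The image was coarsely pixelated, then color-inverted (negative).

Shapes are reduced to large square blocks; fine edges and outlines are lost — a downscale-then-upscale (mosaic) effect. The light background has become dark and every shape's color is its complement — a photographic negative.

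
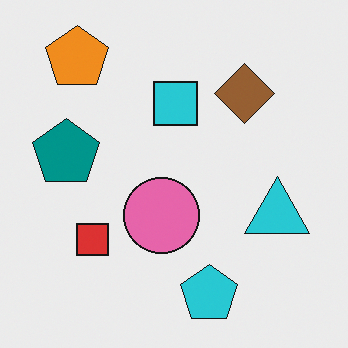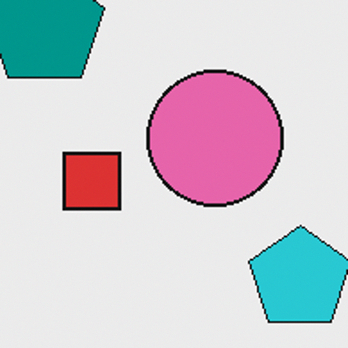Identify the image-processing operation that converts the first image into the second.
The image was cropped to a noticeably smaller region and rescaled.

The visible shapes are larger and the field of view is narrower; shapes near the original edges may be partly or wholly outside the frame — a crop-and-rescale.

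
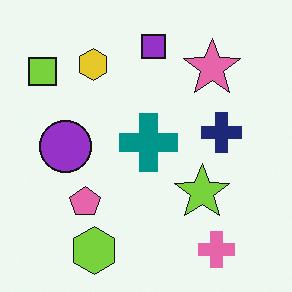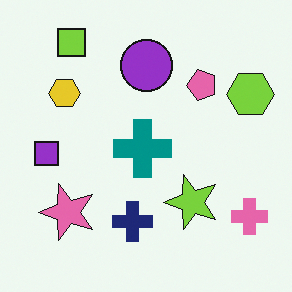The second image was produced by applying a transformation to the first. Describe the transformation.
The transformation is: transposed (reflected across the top-left ↔ bottom-right diagonal).

Shapes have swapped their row and column positions — what was in the top-right is now in the bottom-left — a diagonal reflection.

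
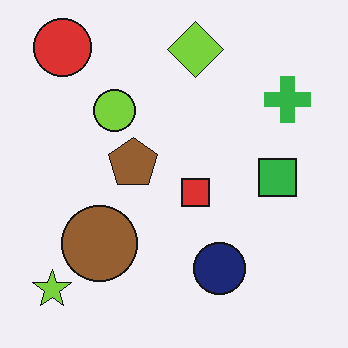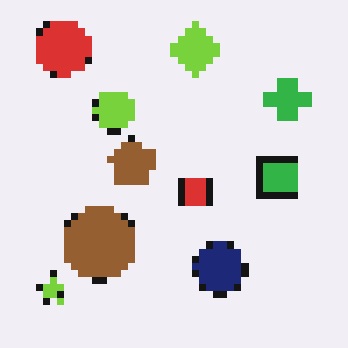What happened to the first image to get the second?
The transformation is: pixelated into visible square blocks.

Shapes are reduced to large square blocks; fine edges and outlines are lost — a downscale-then-upscale (mosaic) effect.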